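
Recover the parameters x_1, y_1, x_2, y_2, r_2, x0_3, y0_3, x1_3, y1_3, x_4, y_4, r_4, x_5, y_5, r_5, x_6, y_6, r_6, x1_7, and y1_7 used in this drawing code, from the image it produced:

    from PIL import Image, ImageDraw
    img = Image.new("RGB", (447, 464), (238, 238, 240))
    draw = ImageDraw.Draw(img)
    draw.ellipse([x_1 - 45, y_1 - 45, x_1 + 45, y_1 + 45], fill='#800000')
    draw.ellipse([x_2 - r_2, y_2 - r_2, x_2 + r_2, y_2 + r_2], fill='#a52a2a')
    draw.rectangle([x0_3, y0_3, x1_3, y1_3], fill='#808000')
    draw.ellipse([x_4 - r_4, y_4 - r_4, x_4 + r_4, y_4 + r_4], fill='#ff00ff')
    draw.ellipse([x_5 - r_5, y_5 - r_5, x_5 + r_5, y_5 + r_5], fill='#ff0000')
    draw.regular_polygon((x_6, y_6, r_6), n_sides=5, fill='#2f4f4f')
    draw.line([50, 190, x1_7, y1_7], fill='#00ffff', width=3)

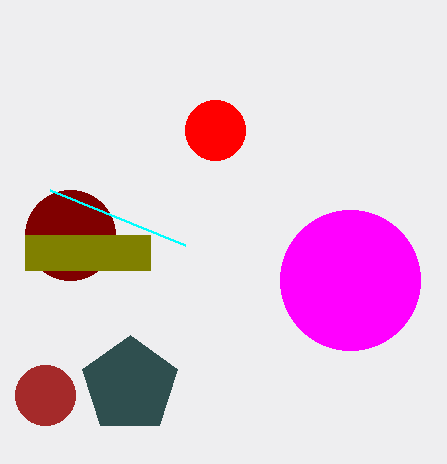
x_1 = 70, y_1 = 235, x_2 = 45, y_2 = 395, r_2 = 30, x0_3 = 25, y0_3 = 235, x1_3 = 150, y1_3 = 270, x_4 = 350, y_4 = 280, r_4 = 70, x_5 = 215, y_5 = 130, r_5 = 30, x_6 = 130, y_6 = 385, r_6 = 50, x1_7 = 185, y1_7 = 245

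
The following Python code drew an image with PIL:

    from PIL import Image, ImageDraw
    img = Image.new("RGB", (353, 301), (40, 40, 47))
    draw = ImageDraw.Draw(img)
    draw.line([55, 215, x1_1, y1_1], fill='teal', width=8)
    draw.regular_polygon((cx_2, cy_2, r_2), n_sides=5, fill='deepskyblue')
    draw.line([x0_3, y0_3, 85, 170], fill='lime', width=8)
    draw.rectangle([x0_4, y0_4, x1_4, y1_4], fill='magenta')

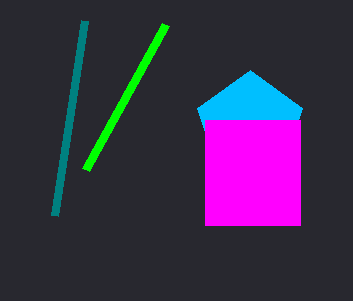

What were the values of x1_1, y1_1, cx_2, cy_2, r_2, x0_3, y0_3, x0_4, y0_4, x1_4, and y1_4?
x1_1 = 85, y1_1 = 20, cx_2 = 250, cy_2 = 125, r_2 = 55, x0_3 = 165, y0_3 = 25, x0_4 = 205, y0_4 = 120, x1_4 = 300, y1_4 = 225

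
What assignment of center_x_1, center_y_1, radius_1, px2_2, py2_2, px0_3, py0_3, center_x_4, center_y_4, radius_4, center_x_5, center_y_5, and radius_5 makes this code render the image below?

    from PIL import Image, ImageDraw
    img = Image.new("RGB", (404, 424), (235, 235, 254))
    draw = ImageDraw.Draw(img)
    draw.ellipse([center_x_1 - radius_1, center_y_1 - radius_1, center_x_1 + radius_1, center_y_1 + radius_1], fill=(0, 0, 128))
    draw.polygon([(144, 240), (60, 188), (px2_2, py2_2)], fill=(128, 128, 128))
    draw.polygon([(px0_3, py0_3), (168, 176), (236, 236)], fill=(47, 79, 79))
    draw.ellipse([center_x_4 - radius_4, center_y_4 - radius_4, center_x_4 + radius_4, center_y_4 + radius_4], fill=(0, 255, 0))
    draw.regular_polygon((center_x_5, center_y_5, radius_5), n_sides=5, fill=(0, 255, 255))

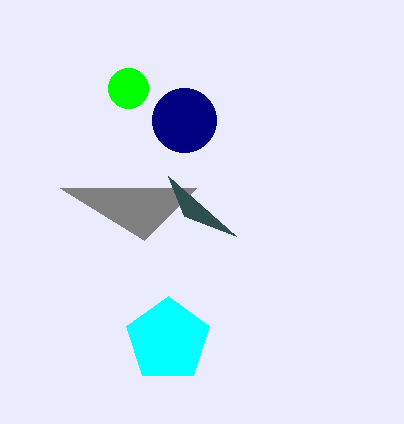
center_x_1 = 184, center_y_1 = 120, radius_1 = 32, px2_2 = 196, py2_2 = 188, px0_3 = 184, py0_3 = 216, center_x_4 = 128, center_y_4 = 88, radius_4 = 20, center_x_5 = 168, center_y_5 = 340, radius_5 = 44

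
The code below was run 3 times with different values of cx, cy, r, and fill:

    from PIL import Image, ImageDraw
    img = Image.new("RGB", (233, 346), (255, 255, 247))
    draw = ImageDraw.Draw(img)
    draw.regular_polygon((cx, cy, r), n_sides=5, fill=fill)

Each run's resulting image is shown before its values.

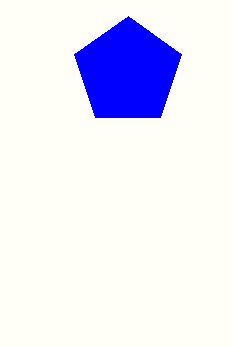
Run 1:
cx = 128
cy = 72
r = 56
fill = 'blue'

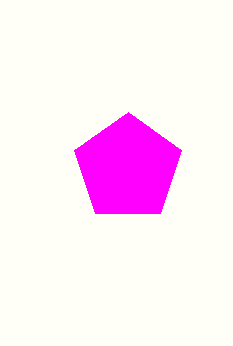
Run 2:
cx = 128; cy = 168; r = 56; fill = 'magenta'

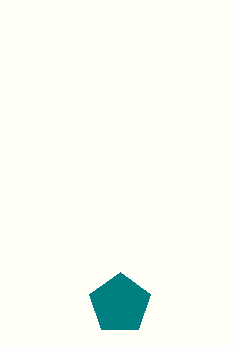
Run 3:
cx = 120; cy = 304; r = 32; fill = 'teal'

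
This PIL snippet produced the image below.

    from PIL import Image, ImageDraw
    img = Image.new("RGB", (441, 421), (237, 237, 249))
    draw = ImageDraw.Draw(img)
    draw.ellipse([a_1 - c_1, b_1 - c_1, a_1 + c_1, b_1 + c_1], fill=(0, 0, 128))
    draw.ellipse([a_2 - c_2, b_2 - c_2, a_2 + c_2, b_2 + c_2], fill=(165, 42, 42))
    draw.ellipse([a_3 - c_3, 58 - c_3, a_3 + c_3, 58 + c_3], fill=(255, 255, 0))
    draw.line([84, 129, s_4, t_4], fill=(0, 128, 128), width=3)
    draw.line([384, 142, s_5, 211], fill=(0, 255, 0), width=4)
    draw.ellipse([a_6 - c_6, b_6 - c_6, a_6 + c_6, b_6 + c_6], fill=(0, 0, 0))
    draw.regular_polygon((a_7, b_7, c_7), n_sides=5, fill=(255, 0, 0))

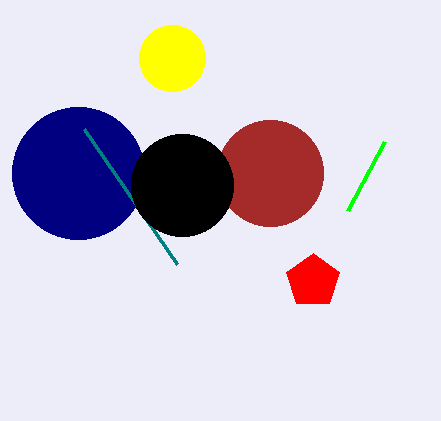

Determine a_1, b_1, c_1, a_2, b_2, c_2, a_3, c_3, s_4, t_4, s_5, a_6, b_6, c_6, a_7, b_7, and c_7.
a_1 = 78
b_1 = 173
c_1 = 66
a_2 = 270
b_2 = 173
c_2 = 53
a_3 = 172
c_3 = 33
s_4 = 177
t_4 = 264
s_5 = 347
a_6 = 182
b_6 = 185
c_6 = 51
a_7 = 313
b_7 = 281
c_7 = 28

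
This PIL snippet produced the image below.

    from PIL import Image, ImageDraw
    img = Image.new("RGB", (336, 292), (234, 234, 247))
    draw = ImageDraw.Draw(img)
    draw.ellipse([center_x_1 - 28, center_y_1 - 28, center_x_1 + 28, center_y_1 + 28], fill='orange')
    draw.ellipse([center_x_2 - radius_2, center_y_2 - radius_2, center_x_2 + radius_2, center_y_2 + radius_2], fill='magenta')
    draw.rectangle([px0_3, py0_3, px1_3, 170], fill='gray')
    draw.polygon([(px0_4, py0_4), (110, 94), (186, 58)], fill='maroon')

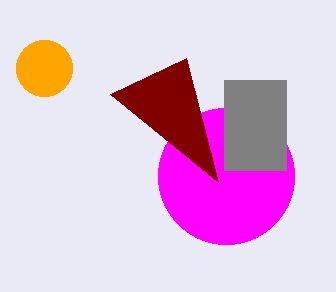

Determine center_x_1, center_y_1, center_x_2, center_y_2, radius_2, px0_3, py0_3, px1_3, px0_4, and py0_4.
center_x_1 = 44
center_y_1 = 68
center_x_2 = 226
center_y_2 = 176
radius_2 = 68
px0_3 = 224
py0_3 = 80
px1_3 = 286
px0_4 = 218
py0_4 = 182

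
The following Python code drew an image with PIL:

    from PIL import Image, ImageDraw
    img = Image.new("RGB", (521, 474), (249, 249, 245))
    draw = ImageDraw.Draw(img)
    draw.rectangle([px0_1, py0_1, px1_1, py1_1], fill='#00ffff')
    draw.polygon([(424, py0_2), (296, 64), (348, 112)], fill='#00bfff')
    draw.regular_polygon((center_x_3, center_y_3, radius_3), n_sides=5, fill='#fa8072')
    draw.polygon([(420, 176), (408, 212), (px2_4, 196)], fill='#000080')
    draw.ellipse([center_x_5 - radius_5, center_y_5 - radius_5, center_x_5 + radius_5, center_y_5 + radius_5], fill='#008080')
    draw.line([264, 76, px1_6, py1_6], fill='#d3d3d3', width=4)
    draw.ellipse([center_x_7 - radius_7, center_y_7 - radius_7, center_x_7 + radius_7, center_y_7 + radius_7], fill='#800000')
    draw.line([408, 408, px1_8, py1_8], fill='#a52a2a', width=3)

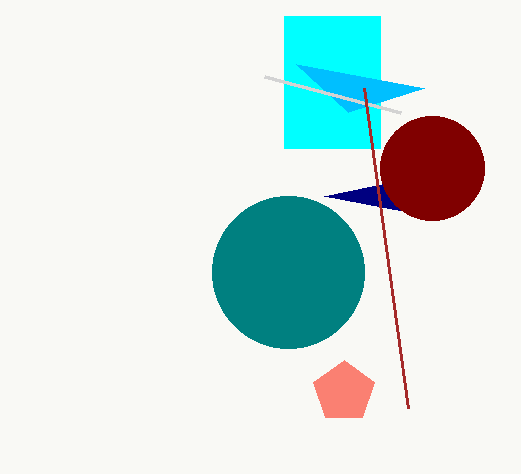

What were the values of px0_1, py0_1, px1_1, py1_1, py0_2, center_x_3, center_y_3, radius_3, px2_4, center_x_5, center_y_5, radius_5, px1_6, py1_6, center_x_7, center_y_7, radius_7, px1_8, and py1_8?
px0_1 = 284; py0_1 = 16; px1_1 = 380; py1_1 = 148; py0_2 = 88; center_x_3 = 344; center_y_3 = 392; radius_3 = 32; px2_4 = 324; center_x_5 = 288; center_y_5 = 272; radius_5 = 76; px1_6 = 400; py1_6 = 112; center_x_7 = 432; center_y_7 = 168; radius_7 = 52; px1_8 = 364; py1_8 = 88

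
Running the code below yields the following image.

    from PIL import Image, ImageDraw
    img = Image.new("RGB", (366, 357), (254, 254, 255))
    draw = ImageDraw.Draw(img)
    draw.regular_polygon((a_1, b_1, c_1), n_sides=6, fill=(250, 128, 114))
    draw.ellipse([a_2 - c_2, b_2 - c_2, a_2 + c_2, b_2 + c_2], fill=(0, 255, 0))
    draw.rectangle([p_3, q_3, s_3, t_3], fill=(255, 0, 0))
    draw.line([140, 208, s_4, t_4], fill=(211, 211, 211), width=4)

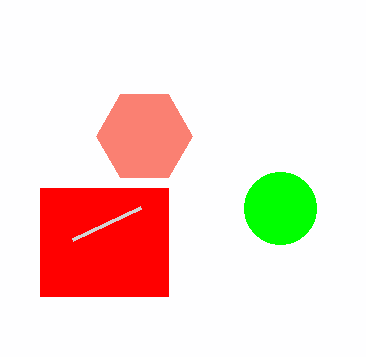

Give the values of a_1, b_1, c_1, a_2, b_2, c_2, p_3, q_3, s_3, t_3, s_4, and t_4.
a_1 = 144, b_1 = 136, c_1 = 48, a_2 = 280, b_2 = 208, c_2 = 36, p_3 = 40, q_3 = 188, s_3 = 168, t_3 = 296, s_4 = 72, t_4 = 240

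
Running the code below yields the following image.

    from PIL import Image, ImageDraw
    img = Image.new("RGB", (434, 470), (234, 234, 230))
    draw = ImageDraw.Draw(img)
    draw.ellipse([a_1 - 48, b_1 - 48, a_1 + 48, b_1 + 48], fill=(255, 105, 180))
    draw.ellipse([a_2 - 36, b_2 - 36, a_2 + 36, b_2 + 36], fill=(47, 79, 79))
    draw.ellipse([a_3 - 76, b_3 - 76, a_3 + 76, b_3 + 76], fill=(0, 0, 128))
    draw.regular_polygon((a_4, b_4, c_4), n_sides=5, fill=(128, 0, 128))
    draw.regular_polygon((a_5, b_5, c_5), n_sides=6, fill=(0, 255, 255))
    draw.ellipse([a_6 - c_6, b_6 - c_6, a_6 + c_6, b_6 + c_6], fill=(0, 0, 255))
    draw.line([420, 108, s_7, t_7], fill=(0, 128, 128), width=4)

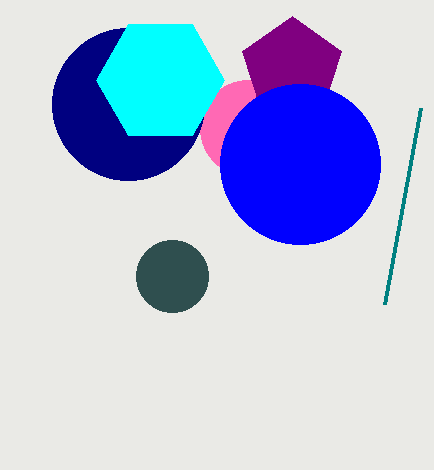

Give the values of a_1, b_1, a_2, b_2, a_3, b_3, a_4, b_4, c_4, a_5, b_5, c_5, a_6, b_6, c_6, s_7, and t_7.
a_1 = 248, b_1 = 128, a_2 = 172, b_2 = 276, a_3 = 128, b_3 = 104, a_4 = 292, b_4 = 68, c_4 = 52, a_5 = 160, b_5 = 80, c_5 = 64, a_6 = 300, b_6 = 164, c_6 = 80, s_7 = 384, t_7 = 304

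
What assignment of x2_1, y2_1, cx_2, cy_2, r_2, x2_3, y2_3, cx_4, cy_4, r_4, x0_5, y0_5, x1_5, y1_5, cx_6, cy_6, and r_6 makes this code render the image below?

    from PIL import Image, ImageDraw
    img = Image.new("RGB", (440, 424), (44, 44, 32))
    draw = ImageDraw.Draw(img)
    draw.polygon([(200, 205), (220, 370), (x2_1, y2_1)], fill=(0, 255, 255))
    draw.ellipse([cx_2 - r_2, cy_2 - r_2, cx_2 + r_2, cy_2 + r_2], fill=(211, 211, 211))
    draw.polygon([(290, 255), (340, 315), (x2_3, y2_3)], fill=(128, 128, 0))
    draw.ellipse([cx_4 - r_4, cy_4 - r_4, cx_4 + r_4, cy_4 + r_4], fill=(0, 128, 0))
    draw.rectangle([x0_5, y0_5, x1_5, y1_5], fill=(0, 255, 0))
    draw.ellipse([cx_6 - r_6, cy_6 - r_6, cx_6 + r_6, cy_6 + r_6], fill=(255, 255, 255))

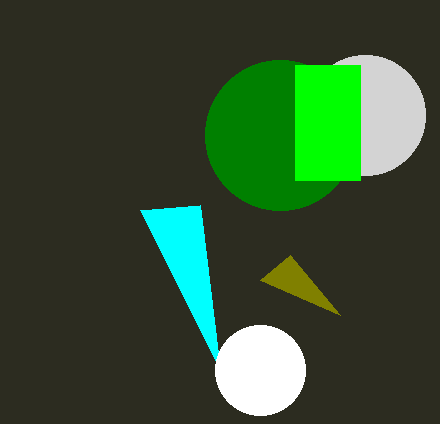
x2_1 = 140; y2_1 = 210; cx_2 = 365; cy_2 = 115; r_2 = 60; x2_3 = 260; y2_3 = 280; cx_4 = 280; cy_4 = 135; r_4 = 75; x0_5 = 295; y0_5 = 65; x1_5 = 360; y1_5 = 180; cx_6 = 260; cy_6 = 370; r_6 = 45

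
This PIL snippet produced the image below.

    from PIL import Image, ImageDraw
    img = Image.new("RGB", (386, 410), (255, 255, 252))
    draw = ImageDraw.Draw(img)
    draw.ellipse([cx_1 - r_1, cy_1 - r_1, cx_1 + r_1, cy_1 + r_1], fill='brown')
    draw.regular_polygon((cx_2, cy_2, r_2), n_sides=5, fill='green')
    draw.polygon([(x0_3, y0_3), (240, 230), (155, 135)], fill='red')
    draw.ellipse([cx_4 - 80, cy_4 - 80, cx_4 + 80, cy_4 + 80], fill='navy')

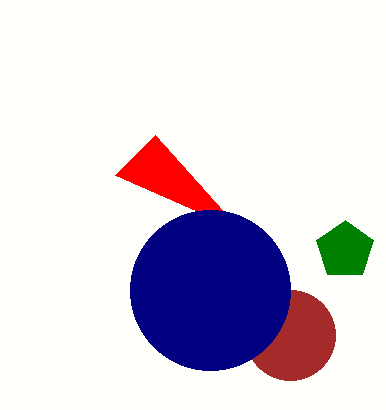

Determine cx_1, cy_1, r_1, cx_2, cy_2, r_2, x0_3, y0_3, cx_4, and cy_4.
cx_1 = 290; cy_1 = 335; r_1 = 45; cx_2 = 345; cy_2 = 250; r_2 = 30; x0_3 = 115; y0_3 = 175; cx_4 = 210; cy_4 = 290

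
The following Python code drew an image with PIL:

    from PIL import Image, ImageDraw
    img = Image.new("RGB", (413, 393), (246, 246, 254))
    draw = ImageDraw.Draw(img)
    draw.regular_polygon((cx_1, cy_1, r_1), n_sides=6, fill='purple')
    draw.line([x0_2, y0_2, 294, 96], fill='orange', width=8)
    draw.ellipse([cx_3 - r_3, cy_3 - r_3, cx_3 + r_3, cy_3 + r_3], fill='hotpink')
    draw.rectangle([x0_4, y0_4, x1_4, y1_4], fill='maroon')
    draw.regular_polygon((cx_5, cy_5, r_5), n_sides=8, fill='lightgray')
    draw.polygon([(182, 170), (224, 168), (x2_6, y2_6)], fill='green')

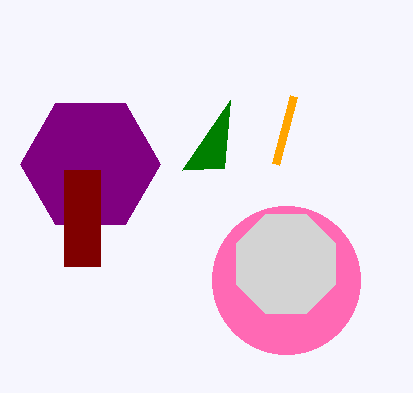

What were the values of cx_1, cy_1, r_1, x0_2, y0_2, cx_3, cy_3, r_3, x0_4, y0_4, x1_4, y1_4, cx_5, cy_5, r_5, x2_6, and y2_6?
cx_1 = 90; cy_1 = 164; r_1 = 70; x0_2 = 276; y0_2 = 164; cx_3 = 286; cy_3 = 280; r_3 = 74; x0_4 = 64; y0_4 = 170; x1_4 = 100; y1_4 = 266; cx_5 = 286; cy_5 = 264; r_5 = 54; x2_6 = 230; y2_6 = 100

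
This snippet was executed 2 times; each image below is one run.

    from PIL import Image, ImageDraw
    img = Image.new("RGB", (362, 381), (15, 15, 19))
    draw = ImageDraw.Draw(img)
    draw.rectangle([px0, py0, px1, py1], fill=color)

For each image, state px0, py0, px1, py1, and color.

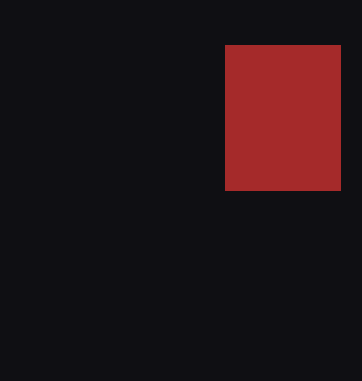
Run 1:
px0 = 225
py0 = 45
px1 = 340
py1 = 190
color = 'brown'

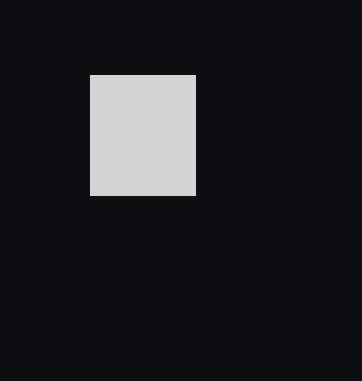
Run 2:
px0 = 90
py0 = 75
px1 = 195
py1 = 195
color = 'lightgray'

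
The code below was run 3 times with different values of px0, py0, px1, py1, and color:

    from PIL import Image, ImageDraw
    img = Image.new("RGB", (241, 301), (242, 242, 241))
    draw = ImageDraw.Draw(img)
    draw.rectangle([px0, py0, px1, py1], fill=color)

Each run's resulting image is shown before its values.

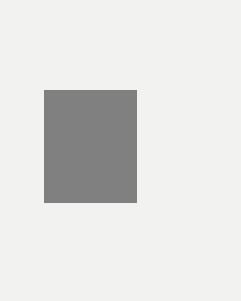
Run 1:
px0 = 44, py0 = 90, px1 = 136, py1 = 202, color = 'gray'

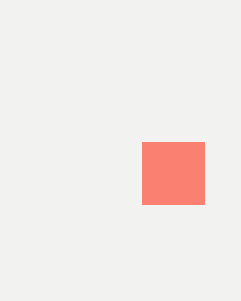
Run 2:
px0 = 142; py0 = 142; px1 = 204; py1 = 204; color = 'salmon'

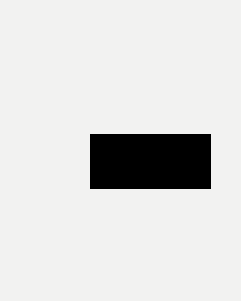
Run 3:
px0 = 90; py0 = 134; px1 = 210; py1 = 188; color = 'black'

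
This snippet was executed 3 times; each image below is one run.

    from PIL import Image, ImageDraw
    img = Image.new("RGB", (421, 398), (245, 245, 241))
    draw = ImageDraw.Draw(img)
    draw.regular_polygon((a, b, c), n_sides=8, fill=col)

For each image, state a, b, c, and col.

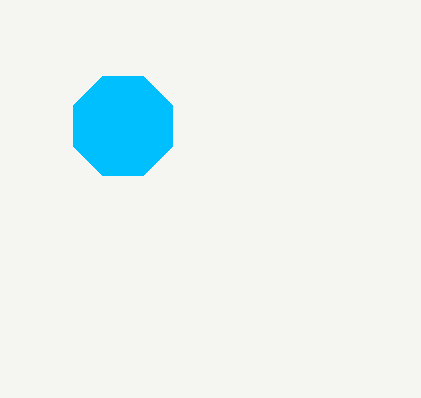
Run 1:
a = 123, b = 126, c = 54, col = 'deepskyblue'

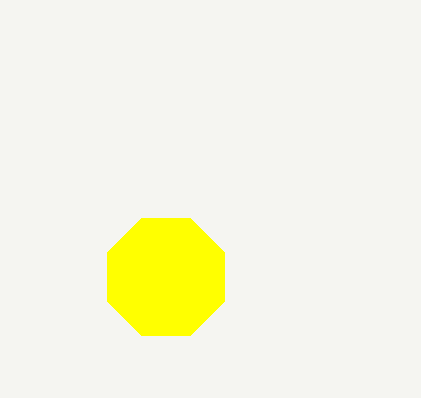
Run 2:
a = 166
b = 277
c = 63
col = 'yellow'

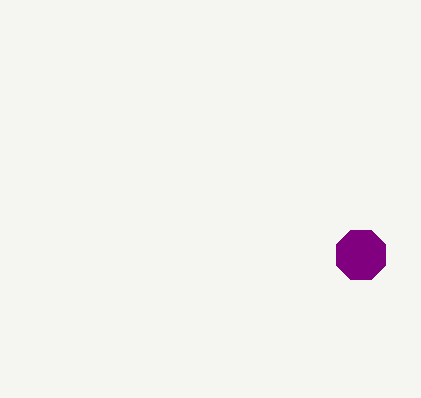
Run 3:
a = 361
b = 255
c = 27
col = 'purple'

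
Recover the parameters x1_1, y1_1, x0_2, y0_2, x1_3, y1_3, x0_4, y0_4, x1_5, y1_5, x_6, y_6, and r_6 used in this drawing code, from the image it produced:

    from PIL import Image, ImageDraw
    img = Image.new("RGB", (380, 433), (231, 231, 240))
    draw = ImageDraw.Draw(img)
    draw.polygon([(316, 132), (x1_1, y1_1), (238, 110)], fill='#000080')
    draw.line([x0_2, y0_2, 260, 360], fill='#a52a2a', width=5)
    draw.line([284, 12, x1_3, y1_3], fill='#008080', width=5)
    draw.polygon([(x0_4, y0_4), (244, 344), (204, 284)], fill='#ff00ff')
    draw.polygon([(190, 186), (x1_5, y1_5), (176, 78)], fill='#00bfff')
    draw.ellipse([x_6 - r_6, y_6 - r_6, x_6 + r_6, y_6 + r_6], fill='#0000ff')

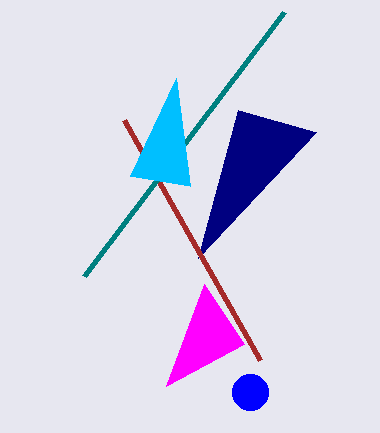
x1_1 = 198, y1_1 = 258, x0_2 = 124, y0_2 = 120, x1_3 = 84, y1_3 = 276, x0_4 = 166, y0_4 = 386, x1_5 = 130, y1_5 = 176, x_6 = 250, y_6 = 392, r_6 = 18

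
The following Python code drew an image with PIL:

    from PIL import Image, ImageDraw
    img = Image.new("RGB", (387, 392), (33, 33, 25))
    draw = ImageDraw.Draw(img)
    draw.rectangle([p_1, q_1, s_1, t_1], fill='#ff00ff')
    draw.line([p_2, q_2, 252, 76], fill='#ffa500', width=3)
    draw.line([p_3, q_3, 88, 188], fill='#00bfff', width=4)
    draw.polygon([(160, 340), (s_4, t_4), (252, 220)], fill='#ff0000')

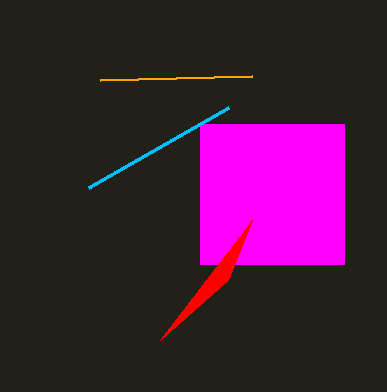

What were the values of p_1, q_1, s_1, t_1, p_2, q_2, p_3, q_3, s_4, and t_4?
p_1 = 200, q_1 = 124, s_1 = 344, t_1 = 264, p_2 = 100, q_2 = 80, p_3 = 228, q_3 = 108, s_4 = 228, t_4 = 280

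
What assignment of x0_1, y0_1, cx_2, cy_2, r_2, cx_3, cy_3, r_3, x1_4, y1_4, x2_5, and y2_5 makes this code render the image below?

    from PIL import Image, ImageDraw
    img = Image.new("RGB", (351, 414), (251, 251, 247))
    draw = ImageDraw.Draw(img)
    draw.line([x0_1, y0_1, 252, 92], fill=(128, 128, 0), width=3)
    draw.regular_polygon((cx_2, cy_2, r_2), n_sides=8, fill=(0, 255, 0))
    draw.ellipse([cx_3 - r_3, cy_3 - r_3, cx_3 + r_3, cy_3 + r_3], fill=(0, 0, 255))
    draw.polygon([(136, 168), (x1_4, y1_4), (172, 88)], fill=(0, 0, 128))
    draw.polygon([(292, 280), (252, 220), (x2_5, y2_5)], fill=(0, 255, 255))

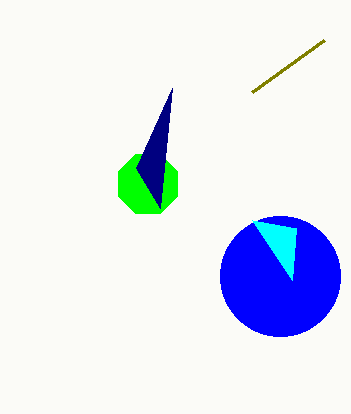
x0_1 = 324, y0_1 = 40, cx_2 = 148, cy_2 = 184, r_2 = 32, cx_3 = 280, cy_3 = 276, r_3 = 60, x1_4 = 160, y1_4 = 208, x2_5 = 296, y2_5 = 228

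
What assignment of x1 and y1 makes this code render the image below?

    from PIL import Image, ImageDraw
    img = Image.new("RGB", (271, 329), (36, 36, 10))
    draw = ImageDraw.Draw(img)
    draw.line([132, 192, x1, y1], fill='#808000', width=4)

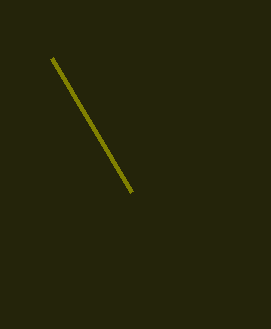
x1 = 52; y1 = 58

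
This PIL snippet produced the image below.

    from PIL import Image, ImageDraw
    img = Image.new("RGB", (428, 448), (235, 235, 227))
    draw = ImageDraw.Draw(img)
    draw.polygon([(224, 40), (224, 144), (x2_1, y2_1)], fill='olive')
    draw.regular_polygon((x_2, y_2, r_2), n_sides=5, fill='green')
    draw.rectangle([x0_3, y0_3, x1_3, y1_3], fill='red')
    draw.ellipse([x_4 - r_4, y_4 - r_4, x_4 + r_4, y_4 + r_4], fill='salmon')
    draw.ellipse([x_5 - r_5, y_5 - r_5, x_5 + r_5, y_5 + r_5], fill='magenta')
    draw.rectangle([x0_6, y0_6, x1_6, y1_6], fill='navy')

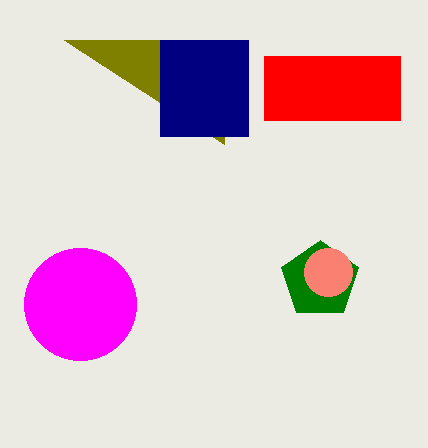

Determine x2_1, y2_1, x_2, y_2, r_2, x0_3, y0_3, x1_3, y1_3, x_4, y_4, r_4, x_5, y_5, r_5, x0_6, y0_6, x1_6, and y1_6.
x2_1 = 64
y2_1 = 40
x_2 = 320
y_2 = 280
r_2 = 40
x0_3 = 264
y0_3 = 56
x1_3 = 400
y1_3 = 120
x_4 = 328
y_4 = 272
r_4 = 24
x_5 = 80
y_5 = 304
r_5 = 56
x0_6 = 160
y0_6 = 40
x1_6 = 248
y1_6 = 136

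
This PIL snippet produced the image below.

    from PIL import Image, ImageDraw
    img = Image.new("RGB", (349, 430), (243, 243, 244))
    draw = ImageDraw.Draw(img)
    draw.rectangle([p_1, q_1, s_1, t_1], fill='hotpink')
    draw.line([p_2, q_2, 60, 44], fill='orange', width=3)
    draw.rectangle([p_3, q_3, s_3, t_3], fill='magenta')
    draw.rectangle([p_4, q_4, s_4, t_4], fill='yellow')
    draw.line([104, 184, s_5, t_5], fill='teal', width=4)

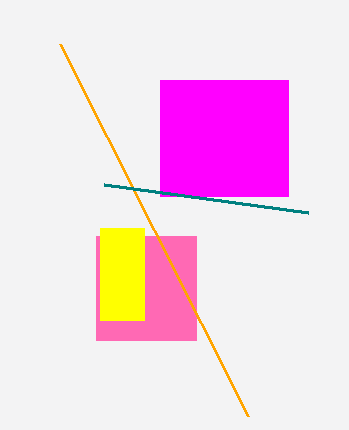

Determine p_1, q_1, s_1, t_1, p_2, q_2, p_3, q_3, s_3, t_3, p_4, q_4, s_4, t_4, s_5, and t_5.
p_1 = 96, q_1 = 236, s_1 = 196, t_1 = 340, p_2 = 248, q_2 = 416, p_3 = 160, q_3 = 80, s_3 = 288, t_3 = 196, p_4 = 100, q_4 = 228, s_4 = 144, t_4 = 320, s_5 = 308, t_5 = 212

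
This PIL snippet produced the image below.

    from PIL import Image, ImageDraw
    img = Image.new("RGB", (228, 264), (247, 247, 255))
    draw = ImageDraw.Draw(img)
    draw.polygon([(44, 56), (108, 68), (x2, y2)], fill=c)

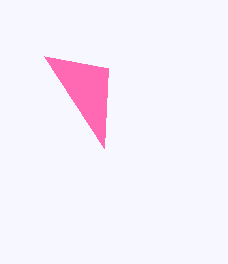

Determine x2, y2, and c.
x2 = 104; y2 = 148; c = 'hotpink'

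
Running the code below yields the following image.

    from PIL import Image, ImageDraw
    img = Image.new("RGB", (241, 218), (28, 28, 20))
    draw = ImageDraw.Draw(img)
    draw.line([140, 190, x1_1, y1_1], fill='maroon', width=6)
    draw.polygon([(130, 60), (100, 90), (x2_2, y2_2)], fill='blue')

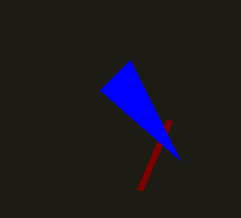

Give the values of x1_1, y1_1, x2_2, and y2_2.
x1_1 = 170, y1_1 = 120, x2_2 = 180, y2_2 = 160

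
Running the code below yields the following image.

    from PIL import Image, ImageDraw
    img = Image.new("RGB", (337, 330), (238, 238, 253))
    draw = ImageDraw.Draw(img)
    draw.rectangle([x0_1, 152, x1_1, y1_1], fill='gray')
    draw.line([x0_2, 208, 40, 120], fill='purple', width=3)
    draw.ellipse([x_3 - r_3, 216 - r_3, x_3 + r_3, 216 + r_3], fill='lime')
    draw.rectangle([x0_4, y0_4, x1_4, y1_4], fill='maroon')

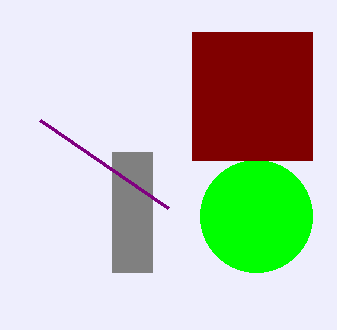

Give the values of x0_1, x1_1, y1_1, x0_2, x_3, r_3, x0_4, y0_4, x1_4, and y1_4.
x0_1 = 112
x1_1 = 152
y1_1 = 272
x0_2 = 168
x_3 = 256
r_3 = 56
x0_4 = 192
y0_4 = 32
x1_4 = 312
y1_4 = 160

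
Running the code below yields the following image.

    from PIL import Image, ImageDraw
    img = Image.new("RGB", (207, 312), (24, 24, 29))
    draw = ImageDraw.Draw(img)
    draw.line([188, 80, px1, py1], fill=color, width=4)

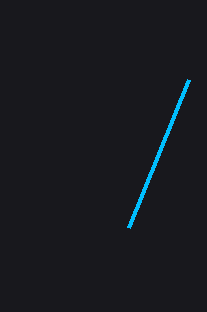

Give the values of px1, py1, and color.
px1 = 128, py1 = 228, color = 'deepskyblue'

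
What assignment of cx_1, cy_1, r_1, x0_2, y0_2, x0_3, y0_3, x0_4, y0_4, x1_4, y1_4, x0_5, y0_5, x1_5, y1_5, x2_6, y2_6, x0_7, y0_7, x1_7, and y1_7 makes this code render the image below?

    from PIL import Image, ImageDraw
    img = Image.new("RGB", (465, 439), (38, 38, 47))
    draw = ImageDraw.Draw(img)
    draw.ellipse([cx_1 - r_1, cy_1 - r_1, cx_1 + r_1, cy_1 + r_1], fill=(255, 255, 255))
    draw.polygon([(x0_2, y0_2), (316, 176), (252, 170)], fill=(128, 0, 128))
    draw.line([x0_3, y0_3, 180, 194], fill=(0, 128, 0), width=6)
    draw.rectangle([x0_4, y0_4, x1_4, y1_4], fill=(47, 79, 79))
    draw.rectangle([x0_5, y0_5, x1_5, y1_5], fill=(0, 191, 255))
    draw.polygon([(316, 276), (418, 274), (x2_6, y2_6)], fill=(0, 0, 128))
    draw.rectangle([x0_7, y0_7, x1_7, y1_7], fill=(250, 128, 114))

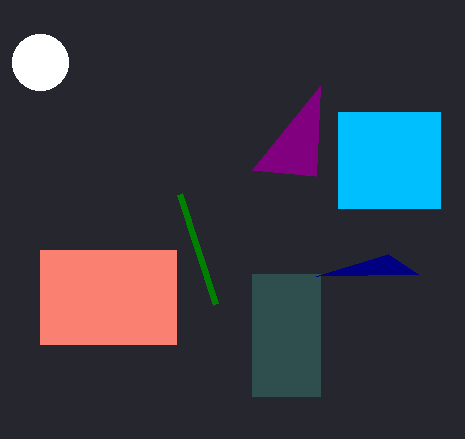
cx_1 = 40, cy_1 = 62, r_1 = 28, x0_2 = 320, y0_2 = 86, x0_3 = 216, y0_3 = 304, x0_4 = 252, y0_4 = 274, x1_4 = 320, y1_4 = 396, x0_5 = 338, y0_5 = 112, x1_5 = 440, y1_5 = 208, x2_6 = 388, y2_6 = 254, x0_7 = 40, y0_7 = 250, x1_7 = 176, y1_7 = 344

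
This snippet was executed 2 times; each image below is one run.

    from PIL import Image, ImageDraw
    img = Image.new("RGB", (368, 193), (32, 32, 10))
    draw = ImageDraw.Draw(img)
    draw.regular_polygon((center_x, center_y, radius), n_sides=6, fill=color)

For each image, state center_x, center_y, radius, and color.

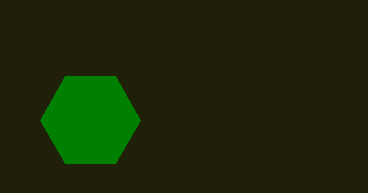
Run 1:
center_x = 90
center_y = 120
radius = 50
color = 'green'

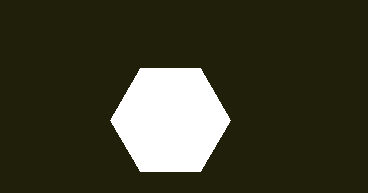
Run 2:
center_x = 170
center_y = 120
radius = 60
color = 'white'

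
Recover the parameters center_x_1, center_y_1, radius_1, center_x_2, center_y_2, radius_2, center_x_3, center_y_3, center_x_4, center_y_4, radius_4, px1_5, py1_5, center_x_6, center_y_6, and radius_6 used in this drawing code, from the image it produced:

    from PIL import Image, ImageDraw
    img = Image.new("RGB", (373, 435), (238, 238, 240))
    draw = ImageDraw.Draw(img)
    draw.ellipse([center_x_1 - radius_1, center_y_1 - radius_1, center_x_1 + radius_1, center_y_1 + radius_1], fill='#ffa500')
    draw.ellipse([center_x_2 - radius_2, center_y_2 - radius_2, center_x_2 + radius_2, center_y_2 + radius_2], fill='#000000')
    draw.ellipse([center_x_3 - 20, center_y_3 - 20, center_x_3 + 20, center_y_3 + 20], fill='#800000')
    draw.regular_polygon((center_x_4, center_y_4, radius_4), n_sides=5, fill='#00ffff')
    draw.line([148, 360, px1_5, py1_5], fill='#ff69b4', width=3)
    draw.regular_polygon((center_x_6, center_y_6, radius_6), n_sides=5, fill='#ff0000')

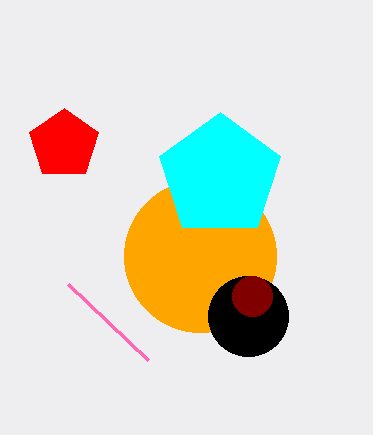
center_x_1 = 200
center_y_1 = 256
radius_1 = 76
center_x_2 = 248
center_y_2 = 316
radius_2 = 40
center_x_3 = 252
center_y_3 = 296
center_x_4 = 220
center_y_4 = 176
radius_4 = 64
px1_5 = 68
py1_5 = 284
center_x_6 = 64
center_y_6 = 144
radius_6 = 36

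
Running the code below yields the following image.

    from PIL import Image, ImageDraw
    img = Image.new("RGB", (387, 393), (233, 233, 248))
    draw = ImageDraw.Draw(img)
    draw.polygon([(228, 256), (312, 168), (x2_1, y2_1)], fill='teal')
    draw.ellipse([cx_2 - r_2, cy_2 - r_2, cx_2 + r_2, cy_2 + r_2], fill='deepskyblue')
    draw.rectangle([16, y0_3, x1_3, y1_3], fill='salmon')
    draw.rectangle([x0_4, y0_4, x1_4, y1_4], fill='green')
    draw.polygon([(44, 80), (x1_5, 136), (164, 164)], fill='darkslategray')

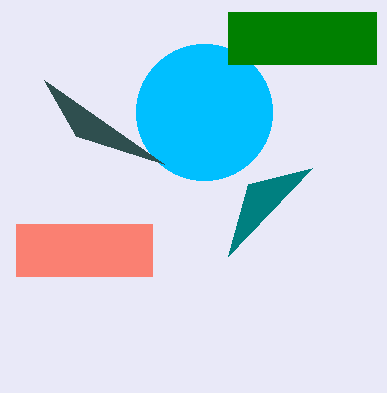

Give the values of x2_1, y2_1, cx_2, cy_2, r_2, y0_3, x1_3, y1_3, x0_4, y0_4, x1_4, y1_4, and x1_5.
x2_1 = 248
y2_1 = 184
cx_2 = 204
cy_2 = 112
r_2 = 68
y0_3 = 224
x1_3 = 152
y1_3 = 276
x0_4 = 228
y0_4 = 12
x1_4 = 376
y1_4 = 64
x1_5 = 76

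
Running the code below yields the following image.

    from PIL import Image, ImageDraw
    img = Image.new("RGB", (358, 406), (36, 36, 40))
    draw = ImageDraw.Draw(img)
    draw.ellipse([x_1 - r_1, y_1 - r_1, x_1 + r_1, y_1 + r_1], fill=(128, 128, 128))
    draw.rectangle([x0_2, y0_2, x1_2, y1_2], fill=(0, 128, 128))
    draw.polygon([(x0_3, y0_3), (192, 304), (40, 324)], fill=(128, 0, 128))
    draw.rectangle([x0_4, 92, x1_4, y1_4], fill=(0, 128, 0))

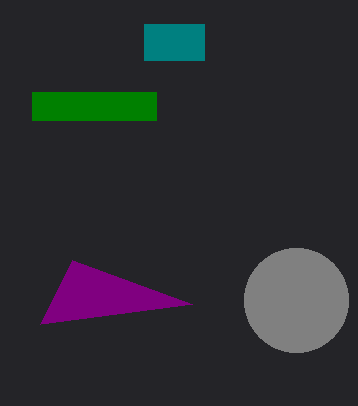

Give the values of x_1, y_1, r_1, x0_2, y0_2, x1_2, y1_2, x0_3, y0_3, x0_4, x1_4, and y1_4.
x_1 = 296
y_1 = 300
r_1 = 52
x0_2 = 144
y0_2 = 24
x1_2 = 204
y1_2 = 60
x0_3 = 72
y0_3 = 260
x0_4 = 32
x1_4 = 156
y1_4 = 120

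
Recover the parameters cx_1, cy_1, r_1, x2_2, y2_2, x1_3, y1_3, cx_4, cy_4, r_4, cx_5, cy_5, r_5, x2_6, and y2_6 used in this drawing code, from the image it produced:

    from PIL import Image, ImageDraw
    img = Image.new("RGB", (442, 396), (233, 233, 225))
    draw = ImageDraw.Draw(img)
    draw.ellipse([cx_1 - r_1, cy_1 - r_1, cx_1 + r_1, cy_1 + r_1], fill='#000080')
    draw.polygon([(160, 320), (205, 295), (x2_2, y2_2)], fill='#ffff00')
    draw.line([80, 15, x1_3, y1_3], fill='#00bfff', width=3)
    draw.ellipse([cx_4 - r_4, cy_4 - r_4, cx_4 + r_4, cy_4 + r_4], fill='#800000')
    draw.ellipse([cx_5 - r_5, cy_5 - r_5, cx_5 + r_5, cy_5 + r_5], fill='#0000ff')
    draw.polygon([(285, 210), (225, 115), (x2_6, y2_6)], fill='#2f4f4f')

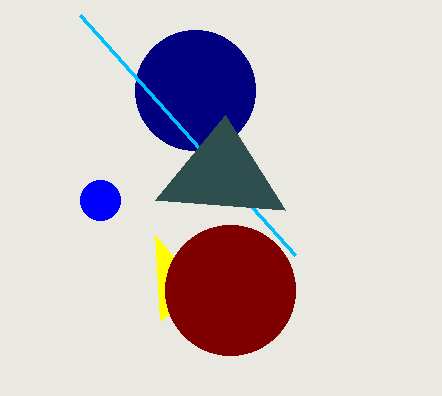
cx_1 = 195, cy_1 = 90, r_1 = 60, x2_2 = 155, y2_2 = 235, x1_3 = 295, y1_3 = 255, cx_4 = 230, cy_4 = 290, r_4 = 65, cx_5 = 100, cy_5 = 200, r_5 = 20, x2_6 = 155, y2_6 = 200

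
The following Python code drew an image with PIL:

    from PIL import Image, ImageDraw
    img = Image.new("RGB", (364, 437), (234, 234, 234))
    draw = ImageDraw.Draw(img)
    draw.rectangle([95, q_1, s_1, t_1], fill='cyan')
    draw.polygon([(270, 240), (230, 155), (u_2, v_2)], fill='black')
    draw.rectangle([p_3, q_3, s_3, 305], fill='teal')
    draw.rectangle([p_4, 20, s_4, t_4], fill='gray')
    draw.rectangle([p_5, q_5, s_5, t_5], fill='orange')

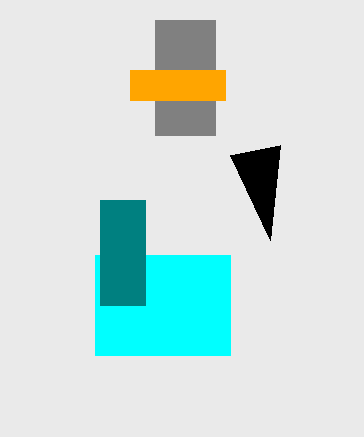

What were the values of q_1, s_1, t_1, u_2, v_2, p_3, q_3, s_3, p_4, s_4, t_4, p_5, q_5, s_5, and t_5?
q_1 = 255; s_1 = 230; t_1 = 355; u_2 = 280; v_2 = 145; p_3 = 100; q_3 = 200; s_3 = 145; p_4 = 155; s_4 = 215; t_4 = 135; p_5 = 130; q_5 = 70; s_5 = 225; t_5 = 100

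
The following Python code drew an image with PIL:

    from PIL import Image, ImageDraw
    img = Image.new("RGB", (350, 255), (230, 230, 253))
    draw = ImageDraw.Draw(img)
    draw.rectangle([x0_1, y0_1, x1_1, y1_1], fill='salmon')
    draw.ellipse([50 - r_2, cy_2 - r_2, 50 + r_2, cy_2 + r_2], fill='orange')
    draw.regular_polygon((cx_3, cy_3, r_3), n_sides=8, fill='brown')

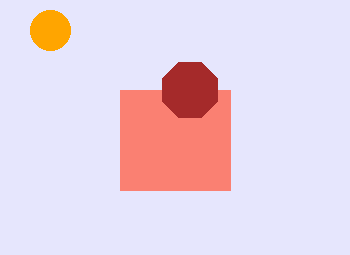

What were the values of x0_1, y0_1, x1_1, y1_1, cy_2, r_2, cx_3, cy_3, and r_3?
x0_1 = 120
y0_1 = 90
x1_1 = 230
y1_1 = 190
cy_2 = 30
r_2 = 20
cx_3 = 190
cy_3 = 90
r_3 = 30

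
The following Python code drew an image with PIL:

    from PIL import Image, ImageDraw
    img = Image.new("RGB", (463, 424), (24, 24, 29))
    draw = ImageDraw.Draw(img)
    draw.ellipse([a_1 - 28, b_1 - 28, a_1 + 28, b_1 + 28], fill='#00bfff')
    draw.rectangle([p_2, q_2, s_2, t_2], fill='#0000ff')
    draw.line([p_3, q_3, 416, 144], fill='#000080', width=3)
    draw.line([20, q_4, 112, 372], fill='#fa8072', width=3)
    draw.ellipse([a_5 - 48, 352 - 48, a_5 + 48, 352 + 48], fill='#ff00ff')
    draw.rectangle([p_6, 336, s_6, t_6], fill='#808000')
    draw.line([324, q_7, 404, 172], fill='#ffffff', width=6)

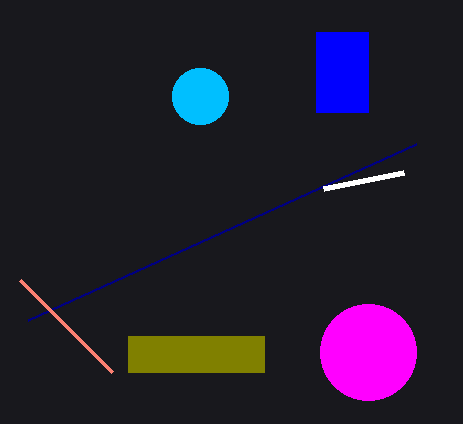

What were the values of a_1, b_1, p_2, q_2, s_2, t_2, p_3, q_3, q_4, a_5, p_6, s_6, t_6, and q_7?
a_1 = 200, b_1 = 96, p_2 = 316, q_2 = 32, s_2 = 368, t_2 = 112, p_3 = 28, q_3 = 320, q_4 = 280, a_5 = 368, p_6 = 128, s_6 = 264, t_6 = 372, q_7 = 188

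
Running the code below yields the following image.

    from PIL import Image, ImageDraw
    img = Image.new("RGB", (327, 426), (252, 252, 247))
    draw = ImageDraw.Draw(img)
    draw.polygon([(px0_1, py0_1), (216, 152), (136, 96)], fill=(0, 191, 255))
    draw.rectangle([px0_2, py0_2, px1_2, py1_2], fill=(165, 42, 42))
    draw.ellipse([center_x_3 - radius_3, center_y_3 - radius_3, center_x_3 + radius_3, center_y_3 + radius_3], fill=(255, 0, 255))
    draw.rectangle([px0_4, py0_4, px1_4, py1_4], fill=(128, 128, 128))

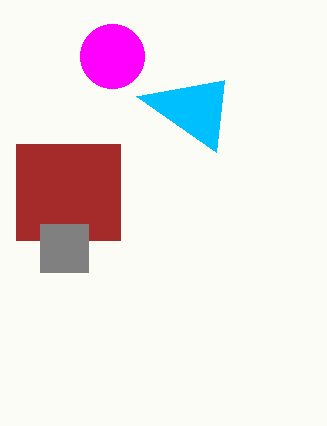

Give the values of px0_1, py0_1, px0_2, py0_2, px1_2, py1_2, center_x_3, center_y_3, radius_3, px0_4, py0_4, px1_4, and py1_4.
px0_1 = 224, py0_1 = 80, px0_2 = 16, py0_2 = 144, px1_2 = 120, py1_2 = 240, center_x_3 = 112, center_y_3 = 56, radius_3 = 32, px0_4 = 40, py0_4 = 224, px1_4 = 88, py1_4 = 272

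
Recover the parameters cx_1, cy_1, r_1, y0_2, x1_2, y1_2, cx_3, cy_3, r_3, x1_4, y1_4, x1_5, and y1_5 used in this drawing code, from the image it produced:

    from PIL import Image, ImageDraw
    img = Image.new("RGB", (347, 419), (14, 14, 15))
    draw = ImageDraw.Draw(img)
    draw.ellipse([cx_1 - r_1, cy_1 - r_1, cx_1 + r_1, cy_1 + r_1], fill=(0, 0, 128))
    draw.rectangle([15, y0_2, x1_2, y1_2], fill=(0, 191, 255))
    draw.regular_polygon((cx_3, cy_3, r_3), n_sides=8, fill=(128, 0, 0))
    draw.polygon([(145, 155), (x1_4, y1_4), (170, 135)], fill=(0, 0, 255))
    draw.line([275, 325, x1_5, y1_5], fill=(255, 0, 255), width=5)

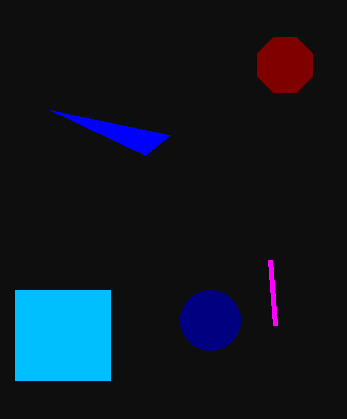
cx_1 = 210; cy_1 = 320; r_1 = 30; y0_2 = 290; x1_2 = 110; y1_2 = 380; cx_3 = 285; cy_3 = 65; r_3 = 30; x1_4 = 50; y1_4 = 110; x1_5 = 270; y1_5 = 260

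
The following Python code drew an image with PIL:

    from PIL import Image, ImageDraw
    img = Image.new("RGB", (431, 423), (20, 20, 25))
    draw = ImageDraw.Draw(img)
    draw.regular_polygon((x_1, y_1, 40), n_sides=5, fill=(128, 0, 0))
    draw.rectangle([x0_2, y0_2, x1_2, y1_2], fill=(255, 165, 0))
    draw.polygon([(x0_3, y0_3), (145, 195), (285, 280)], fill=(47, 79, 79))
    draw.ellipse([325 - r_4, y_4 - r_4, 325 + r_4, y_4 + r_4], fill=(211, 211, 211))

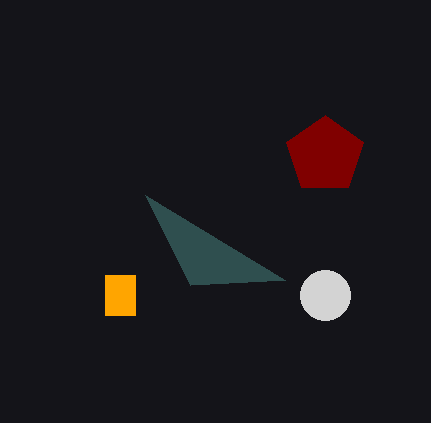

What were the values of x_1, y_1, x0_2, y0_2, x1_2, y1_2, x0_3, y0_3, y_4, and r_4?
x_1 = 325; y_1 = 155; x0_2 = 105; y0_2 = 275; x1_2 = 135; y1_2 = 315; x0_3 = 190; y0_3 = 285; y_4 = 295; r_4 = 25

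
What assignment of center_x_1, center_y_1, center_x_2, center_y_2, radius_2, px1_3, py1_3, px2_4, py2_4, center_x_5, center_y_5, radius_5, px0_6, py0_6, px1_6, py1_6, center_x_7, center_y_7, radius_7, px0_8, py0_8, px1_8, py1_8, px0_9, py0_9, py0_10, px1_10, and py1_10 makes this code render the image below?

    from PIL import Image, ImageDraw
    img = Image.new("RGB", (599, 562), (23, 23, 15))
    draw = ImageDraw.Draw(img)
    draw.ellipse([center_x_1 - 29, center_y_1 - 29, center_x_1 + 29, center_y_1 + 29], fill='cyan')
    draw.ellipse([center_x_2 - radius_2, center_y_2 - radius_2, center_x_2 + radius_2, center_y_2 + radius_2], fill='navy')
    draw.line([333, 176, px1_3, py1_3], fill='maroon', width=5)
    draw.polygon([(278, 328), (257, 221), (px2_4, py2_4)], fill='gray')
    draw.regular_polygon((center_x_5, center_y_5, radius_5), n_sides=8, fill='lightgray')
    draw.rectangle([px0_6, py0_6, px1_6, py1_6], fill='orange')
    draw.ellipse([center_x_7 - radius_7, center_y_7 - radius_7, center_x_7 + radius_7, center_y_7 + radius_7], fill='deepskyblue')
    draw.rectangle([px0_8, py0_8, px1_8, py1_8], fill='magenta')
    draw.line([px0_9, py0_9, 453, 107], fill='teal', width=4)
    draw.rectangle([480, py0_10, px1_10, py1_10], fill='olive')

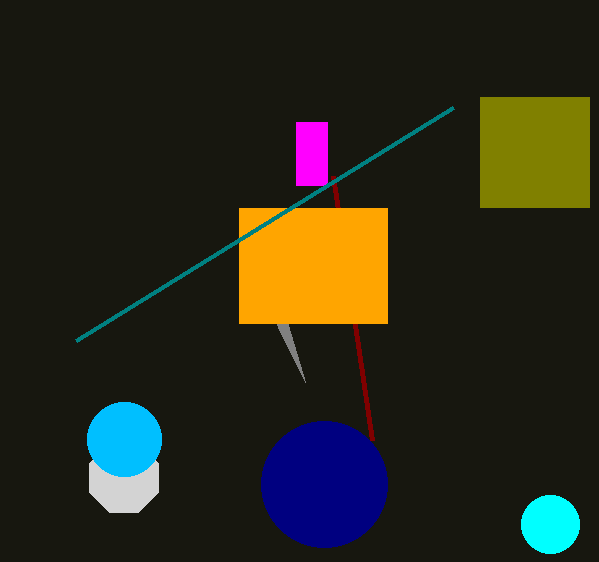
center_x_1 = 550
center_y_1 = 524
center_x_2 = 324
center_y_2 = 484
radius_2 = 63
px1_3 = 372
py1_3 = 440
px2_4 = 305
py2_4 = 382
center_x_5 = 124
center_y_5 = 478
radius_5 = 37
px0_6 = 239
py0_6 = 208
px1_6 = 387
py1_6 = 323
center_x_7 = 124
center_y_7 = 439
radius_7 = 37
px0_8 = 296
py0_8 = 122
px1_8 = 327
py1_8 = 185
px0_9 = 76
py0_9 = 340
py0_10 = 97
px1_10 = 589
py1_10 = 207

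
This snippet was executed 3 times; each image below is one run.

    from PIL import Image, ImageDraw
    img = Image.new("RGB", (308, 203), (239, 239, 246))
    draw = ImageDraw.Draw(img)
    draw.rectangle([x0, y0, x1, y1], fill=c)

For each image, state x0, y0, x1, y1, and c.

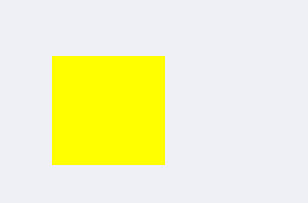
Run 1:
x0 = 52; y0 = 56; x1 = 164; y1 = 164; c = 'yellow'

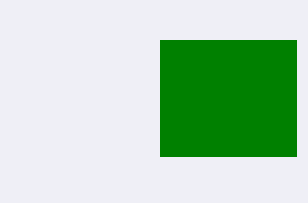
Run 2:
x0 = 160; y0 = 40; x1 = 296; y1 = 156; c = 'green'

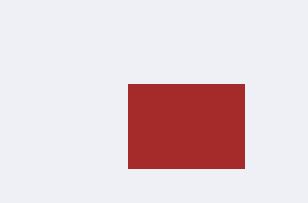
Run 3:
x0 = 128
y0 = 84
x1 = 244
y1 = 168
c = 'brown'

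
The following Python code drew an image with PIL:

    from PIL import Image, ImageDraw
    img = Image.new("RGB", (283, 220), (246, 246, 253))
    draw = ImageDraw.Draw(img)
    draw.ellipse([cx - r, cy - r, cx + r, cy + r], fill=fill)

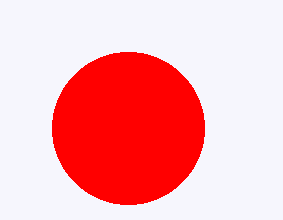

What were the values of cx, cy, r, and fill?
cx = 128, cy = 128, r = 76, fill = 'red'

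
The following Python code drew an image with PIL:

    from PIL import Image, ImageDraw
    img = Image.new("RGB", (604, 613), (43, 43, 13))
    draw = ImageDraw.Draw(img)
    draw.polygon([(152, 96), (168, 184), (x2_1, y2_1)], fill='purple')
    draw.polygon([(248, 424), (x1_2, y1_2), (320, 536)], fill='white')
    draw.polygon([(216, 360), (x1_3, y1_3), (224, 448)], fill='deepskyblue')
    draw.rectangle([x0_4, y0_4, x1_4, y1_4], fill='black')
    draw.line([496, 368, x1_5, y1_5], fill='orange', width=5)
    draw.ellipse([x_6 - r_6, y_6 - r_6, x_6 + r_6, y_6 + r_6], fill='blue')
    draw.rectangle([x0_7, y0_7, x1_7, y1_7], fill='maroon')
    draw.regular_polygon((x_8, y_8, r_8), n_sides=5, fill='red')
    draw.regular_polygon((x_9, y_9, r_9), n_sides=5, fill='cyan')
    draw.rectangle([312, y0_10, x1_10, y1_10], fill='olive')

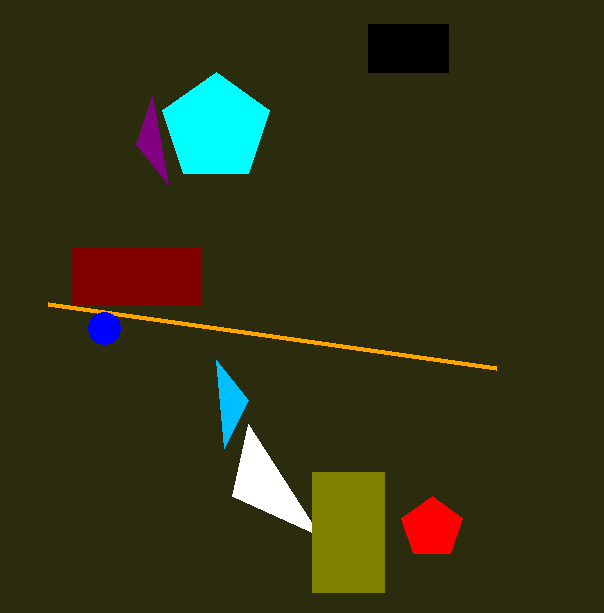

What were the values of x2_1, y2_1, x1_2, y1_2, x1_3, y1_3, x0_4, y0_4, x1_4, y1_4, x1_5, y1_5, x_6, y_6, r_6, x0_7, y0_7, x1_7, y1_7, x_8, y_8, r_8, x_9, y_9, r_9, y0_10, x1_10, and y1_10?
x2_1 = 136
y2_1 = 144
x1_2 = 232
y1_2 = 496
x1_3 = 248
y1_3 = 400
x0_4 = 368
y0_4 = 24
x1_4 = 448
y1_4 = 72
x1_5 = 48
y1_5 = 304
x_6 = 104
y_6 = 328
r_6 = 16
x0_7 = 72
y0_7 = 248
x1_7 = 200
y1_7 = 304
x_8 = 432
y_8 = 528
r_8 = 32
x_9 = 216
y_9 = 128
r_9 = 56
y0_10 = 472
x1_10 = 384
y1_10 = 592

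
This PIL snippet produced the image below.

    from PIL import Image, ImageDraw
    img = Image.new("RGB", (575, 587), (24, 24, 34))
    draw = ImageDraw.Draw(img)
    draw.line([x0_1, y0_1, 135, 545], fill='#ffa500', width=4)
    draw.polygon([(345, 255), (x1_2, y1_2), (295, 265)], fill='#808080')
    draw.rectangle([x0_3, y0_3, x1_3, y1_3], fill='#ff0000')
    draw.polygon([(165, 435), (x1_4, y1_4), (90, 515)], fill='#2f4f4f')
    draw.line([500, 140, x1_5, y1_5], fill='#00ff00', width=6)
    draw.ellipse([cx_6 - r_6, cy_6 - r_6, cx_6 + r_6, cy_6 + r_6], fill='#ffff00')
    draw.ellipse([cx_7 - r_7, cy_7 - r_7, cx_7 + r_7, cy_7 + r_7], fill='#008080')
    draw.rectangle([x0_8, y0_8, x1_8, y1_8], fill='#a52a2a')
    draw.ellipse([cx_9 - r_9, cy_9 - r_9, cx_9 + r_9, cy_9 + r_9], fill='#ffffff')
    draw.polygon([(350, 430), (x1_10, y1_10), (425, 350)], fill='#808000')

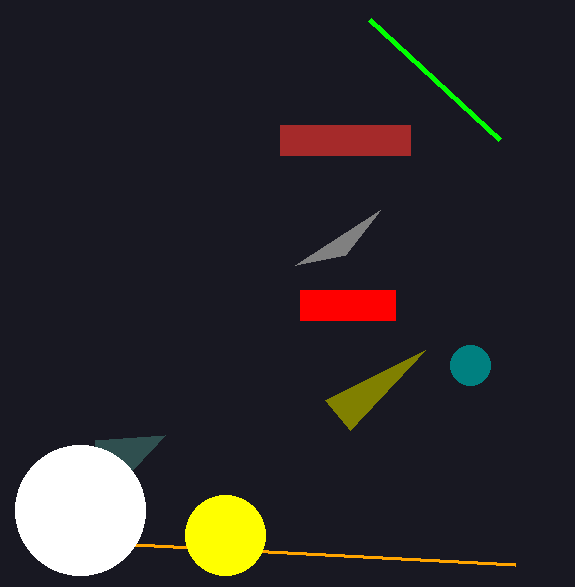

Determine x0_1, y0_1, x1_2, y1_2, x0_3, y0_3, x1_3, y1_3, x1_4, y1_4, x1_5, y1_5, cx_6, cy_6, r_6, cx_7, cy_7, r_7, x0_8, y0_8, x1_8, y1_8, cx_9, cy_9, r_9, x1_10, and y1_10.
x0_1 = 515, y0_1 = 565, x1_2 = 380, y1_2 = 210, x0_3 = 300, y0_3 = 290, x1_3 = 395, y1_3 = 320, x1_4 = 95, y1_4 = 440, x1_5 = 370, y1_5 = 20, cx_6 = 225, cy_6 = 535, r_6 = 40, cx_7 = 470, cy_7 = 365, r_7 = 20, x0_8 = 280, y0_8 = 125, x1_8 = 410, y1_8 = 155, cx_9 = 80, cy_9 = 510, r_9 = 65, x1_10 = 325, y1_10 = 400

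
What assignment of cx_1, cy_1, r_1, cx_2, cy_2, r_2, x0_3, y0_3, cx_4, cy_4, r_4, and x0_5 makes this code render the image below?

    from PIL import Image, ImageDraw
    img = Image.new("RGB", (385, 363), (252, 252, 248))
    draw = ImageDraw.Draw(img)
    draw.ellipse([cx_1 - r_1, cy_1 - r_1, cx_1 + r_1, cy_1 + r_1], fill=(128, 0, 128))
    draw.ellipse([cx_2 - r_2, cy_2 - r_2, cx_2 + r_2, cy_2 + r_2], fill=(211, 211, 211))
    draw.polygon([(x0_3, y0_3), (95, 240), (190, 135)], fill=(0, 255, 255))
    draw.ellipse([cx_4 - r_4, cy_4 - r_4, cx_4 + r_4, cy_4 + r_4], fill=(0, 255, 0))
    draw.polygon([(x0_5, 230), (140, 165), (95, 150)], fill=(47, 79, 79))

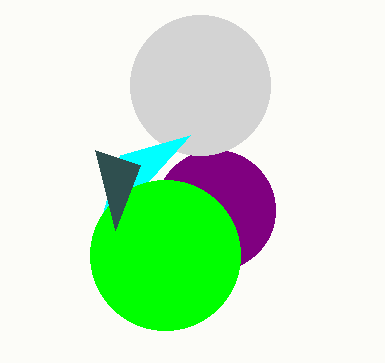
cx_1 = 215
cy_1 = 210
r_1 = 60
cx_2 = 200
cy_2 = 85
r_2 = 70
x0_3 = 120
y0_3 = 155
cx_4 = 165
cy_4 = 255
r_4 = 75
x0_5 = 115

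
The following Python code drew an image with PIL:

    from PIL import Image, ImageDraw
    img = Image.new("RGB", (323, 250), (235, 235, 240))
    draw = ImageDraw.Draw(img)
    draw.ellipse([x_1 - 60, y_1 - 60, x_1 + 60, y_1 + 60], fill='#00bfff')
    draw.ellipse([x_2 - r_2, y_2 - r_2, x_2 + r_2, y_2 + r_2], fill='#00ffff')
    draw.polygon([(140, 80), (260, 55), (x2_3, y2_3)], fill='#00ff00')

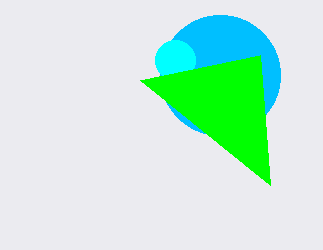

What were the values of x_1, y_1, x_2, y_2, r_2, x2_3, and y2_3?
x_1 = 220, y_1 = 75, x_2 = 175, y_2 = 60, r_2 = 20, x2_3 = 270, y2_3 = 185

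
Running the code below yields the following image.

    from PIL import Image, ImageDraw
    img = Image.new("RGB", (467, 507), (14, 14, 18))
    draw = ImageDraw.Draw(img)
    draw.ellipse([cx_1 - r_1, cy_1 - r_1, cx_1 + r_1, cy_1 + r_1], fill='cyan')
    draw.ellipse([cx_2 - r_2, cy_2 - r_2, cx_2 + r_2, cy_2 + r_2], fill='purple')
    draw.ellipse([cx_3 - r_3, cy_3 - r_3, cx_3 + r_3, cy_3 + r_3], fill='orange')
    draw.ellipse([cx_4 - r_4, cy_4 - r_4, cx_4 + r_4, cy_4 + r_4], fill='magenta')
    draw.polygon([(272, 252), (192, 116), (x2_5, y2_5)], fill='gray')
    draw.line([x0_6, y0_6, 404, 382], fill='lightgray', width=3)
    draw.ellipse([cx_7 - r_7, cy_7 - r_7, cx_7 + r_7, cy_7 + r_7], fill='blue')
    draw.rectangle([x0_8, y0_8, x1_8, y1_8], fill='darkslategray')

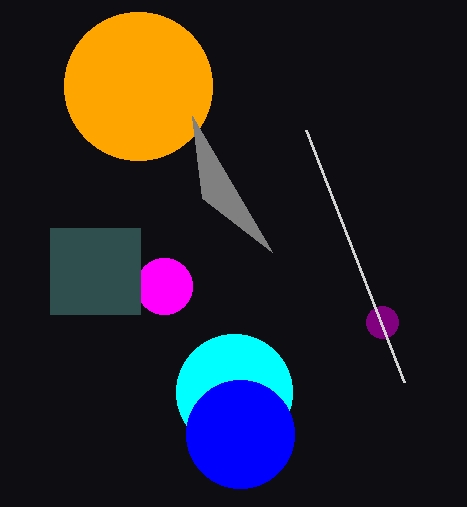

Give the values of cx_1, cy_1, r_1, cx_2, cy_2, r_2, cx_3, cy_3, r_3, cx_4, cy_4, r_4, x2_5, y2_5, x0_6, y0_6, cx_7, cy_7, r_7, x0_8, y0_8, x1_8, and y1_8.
cx_1 = 234; cy_1 = 392; r_1 = 58; cx_2 = 382; cy_2 = 322; r_2 = 16; cx_3 = 138; cy_3 = 86; r_3 = 74; cx_4 = 164; cy_4 = 286; r_4 = 28; x2_5 = 202; y2_5 = 198; x0_6 = 306; y0_6 = 130; cx_7 = 240; cy_7 = 434; r_7 = 54; x0_8 = 50; y0_8 = 228; x1_8 = 140; y1_8 = 314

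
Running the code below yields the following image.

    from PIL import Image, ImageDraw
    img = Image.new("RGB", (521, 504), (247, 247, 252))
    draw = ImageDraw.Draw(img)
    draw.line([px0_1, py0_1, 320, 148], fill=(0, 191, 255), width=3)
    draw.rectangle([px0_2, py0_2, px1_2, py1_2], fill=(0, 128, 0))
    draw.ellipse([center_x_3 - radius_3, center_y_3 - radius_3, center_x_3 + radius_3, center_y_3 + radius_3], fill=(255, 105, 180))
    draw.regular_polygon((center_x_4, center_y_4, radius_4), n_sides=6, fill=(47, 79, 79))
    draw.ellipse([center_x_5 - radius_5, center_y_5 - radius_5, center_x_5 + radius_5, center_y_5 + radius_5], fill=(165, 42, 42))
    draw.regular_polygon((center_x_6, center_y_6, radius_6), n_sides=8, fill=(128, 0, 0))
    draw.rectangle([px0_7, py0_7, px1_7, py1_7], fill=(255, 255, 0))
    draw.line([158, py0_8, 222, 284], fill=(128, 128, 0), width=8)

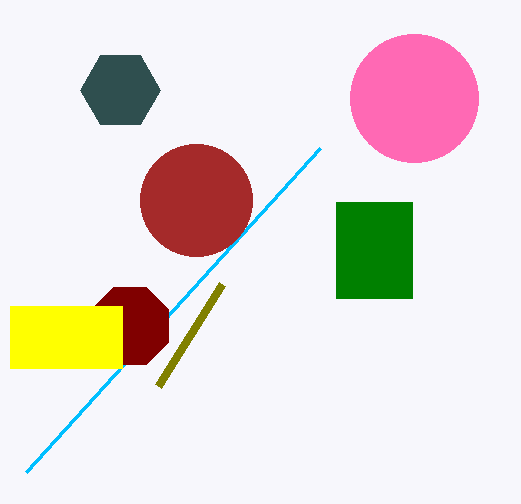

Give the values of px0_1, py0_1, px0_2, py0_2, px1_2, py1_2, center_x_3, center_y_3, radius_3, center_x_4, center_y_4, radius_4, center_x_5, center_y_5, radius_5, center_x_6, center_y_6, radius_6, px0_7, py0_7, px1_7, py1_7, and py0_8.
px0_1 = 26
py0_1 = 472
px0_2 = 336
py0_2 = 202
px1_2 = 412
py1_2 = 298
center_x_3 = 414
center_y_3 = 98
radius_3 = 64
center_x_4 = 120
center_y_4 = 90
radius_4 = 40
center_x_5 = 196
center_y_5 = 200
radius_5 = 56
center_x_6 = 130
center_y_6 = 326
radius_6 = 42
px0_7 = 10
py0_7 = 306
px1_7 = 122
py1_7 = 368
py0_8 = 386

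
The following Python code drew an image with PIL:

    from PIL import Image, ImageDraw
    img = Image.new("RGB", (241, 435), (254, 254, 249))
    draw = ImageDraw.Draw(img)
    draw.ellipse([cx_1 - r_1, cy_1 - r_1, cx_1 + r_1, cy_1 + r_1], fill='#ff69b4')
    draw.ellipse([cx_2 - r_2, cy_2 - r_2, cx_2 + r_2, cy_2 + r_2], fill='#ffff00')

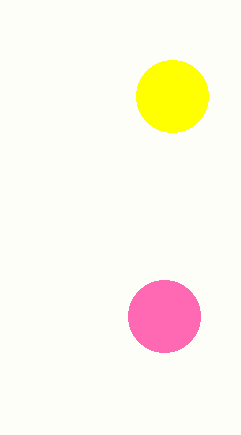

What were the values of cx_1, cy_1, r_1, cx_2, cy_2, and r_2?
cx_1 = 164; cy_1 = 316; r_1 = 36; cx_2 = 172; cy_2 = 96; r_2 = 36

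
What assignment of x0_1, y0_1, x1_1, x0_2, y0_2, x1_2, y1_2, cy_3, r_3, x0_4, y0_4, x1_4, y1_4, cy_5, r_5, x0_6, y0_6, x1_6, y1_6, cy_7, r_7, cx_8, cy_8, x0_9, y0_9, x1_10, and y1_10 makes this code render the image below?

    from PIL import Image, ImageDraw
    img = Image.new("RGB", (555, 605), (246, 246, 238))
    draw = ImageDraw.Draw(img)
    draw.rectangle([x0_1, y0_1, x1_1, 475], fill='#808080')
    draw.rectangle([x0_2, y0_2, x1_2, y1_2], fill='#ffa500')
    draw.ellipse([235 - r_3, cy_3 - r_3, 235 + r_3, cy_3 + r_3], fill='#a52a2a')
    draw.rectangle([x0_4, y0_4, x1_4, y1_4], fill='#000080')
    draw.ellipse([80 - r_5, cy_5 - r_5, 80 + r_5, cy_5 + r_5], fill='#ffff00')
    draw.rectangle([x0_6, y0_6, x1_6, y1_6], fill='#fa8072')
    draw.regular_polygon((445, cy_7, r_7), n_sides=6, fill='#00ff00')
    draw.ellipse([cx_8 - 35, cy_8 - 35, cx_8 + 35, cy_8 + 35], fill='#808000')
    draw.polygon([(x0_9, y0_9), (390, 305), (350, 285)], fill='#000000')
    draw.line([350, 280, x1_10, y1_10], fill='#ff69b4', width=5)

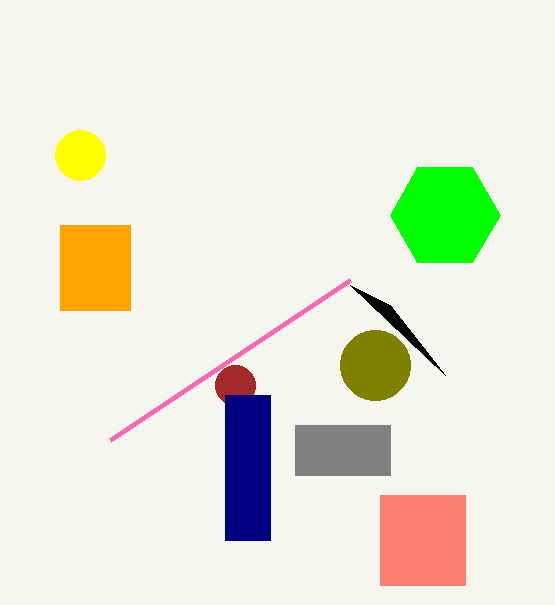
x0_1 = 295, y0_1 = 425, x1_1 = 390, x0_2 = 60, y0_2 = 225, x1_2 = 130, y1_2 = 310, cy_3 = 385, r_3 = 20, x0_4 = 225, y0_4 = 395, x1_4 = 270, y1_4 = 540, cy_5 = 155, r_5 = 25, x0_6 = 380, y0_6 = 495, x1_6 = 465, y1_6 = 585, cy_7 = 215, r_7 = 55, cx_8 = 375, cy_8 = 365, x0_9 = 445, y0_9 = 375, x1_10 = 110, y1_10 = 440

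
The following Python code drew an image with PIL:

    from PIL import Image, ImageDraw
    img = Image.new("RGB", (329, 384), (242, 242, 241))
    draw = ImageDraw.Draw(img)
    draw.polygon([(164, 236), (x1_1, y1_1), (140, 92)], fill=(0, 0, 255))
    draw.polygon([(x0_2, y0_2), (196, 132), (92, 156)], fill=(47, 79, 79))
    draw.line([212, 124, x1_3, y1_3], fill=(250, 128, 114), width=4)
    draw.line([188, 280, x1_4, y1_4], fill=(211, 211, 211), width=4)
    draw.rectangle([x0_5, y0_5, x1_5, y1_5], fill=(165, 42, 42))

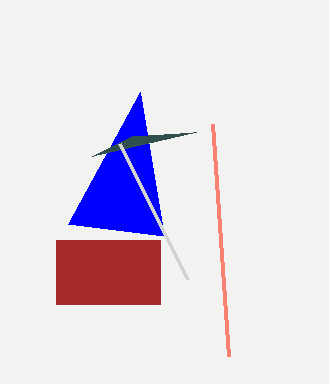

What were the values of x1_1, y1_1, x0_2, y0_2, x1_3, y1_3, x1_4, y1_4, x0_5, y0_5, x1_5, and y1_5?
x1_1 = 68
y1_1 = 224
x0_2 = 132
y0_2 = 136
x1_3 = 228
y1_3 = 356
x1_4 = 120
y1_4 = 144
x0_5 = 56
y0_5 = 240
x1_5 = 160
y1_5 = 304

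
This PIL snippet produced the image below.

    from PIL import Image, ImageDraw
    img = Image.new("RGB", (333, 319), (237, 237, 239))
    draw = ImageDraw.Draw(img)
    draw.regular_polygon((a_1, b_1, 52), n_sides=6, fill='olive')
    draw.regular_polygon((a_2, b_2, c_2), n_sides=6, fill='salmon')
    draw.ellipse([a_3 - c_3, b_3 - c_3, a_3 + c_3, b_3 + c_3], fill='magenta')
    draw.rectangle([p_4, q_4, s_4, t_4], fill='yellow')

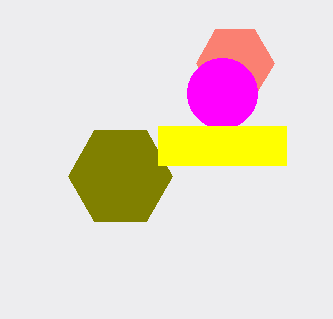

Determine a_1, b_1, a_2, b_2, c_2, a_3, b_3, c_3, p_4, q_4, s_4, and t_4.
a_1 = 120
b_1 = 176
a_2 = 235
b_2 = 63
c_2 = 39
a_3 = 222
b_3 = 93
c_3 = 35
p_4 = 158
q_4 = 126
s_4 = 286
t_4 = 165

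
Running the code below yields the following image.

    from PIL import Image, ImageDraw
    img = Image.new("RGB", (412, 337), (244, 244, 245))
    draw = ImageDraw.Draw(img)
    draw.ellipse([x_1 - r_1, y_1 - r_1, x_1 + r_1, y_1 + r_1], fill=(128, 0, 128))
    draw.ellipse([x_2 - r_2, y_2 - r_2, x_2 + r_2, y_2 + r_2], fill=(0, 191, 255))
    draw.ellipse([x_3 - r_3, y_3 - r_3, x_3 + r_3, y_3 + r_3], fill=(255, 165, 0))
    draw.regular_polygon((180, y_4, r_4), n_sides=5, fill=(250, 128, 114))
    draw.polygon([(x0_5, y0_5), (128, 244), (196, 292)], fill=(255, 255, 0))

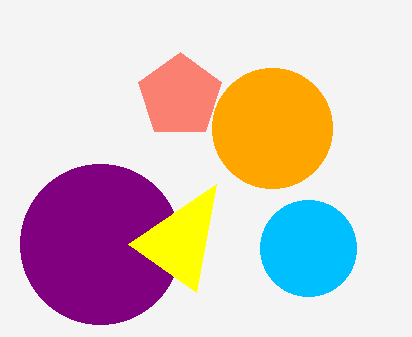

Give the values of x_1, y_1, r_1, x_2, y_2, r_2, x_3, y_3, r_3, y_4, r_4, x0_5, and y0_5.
x_1 = 100, y_1 = 244, r_1 = 80, x_2 = 308, y_2 = 248, r_2 = 48, x_3 = 272, y_3 = 128, r_3 = 60, y_4 = 96, r_4 = 44, x0_5 = 216, y0_5 = 184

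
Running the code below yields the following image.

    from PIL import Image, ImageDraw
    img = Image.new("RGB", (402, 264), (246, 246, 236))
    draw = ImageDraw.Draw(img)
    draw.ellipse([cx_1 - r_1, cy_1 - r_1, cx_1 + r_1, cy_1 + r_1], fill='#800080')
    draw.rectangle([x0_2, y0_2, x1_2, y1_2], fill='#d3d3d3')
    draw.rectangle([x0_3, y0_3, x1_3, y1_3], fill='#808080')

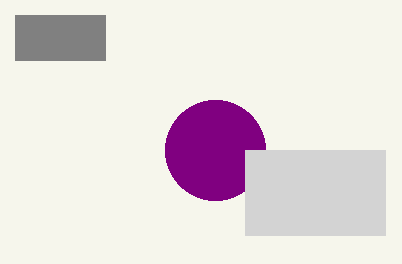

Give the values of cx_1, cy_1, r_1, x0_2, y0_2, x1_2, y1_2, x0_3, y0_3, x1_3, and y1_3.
cx_1 = 215; cy_1 = 150; r_1 = 50; x0_2 = 245; y0_2 = 150; x1_2 = 385; y1_2 = 235; x0_3 = 15; y0_3 = 15; x1_3 = 105; y1_3 = 60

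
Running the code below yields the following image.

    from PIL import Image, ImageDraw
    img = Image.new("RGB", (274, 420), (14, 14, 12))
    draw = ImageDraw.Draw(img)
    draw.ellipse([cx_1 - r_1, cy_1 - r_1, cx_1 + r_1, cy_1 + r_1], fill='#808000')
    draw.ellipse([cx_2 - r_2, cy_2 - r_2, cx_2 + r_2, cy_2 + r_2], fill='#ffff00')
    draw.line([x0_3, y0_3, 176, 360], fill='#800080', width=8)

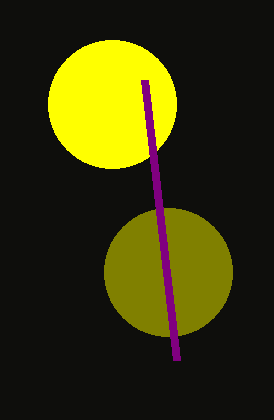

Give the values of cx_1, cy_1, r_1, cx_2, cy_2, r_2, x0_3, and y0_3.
cx_1 = 168, cy_1 = 272, r_1 = 64, cx_2 = 112, cy_2 = 104, r_2 = 64, x0_3 = 144, y0_3 = 80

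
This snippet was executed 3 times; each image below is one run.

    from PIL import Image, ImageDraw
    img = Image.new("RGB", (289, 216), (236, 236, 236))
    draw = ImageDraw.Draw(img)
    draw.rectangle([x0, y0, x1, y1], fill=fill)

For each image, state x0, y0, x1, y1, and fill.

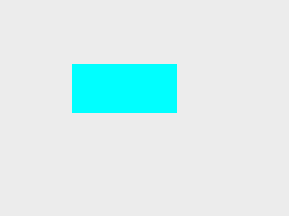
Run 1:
x0 = 72
y0 = 64
x1 = 176
y1 = 112
fill = 'cyan'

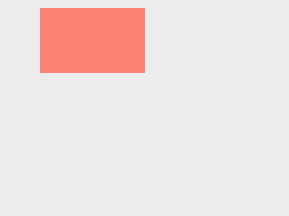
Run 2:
x0 = 40, y0 = 8, x1 = 144, y1 = 72, fill = 'salmon'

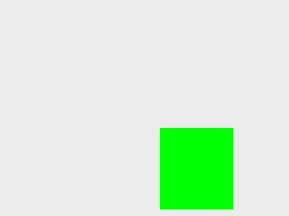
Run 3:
x0 = 160; y0 = 128; x1 = 232; y1 = 208; fill = 'lime'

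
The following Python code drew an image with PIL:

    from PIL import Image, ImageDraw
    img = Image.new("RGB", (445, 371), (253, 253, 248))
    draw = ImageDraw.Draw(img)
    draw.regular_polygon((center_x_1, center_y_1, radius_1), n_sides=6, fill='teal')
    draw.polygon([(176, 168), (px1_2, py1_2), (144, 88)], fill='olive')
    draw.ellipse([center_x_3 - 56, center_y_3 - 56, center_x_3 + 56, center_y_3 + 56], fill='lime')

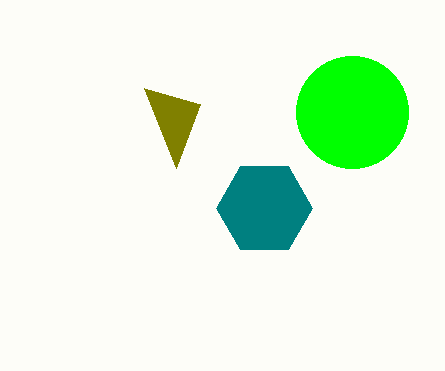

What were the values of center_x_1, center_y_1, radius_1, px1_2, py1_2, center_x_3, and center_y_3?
center_x_1 = 264; center_y_1 = 208; radius_1 = 48; px1_2 = 200; py1_2 = 104; center_x_3 = 352; center_y_3 = 112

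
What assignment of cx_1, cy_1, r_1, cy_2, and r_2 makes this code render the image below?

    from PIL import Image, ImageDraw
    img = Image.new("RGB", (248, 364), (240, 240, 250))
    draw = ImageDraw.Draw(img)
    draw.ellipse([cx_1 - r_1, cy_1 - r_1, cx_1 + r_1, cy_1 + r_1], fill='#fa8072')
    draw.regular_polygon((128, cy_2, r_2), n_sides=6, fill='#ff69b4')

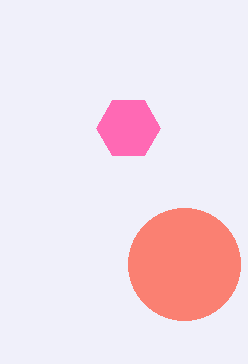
cx_1 = 184; cy_1 = 264; r_1 = 56; cy_2 = 128; r_2 = 32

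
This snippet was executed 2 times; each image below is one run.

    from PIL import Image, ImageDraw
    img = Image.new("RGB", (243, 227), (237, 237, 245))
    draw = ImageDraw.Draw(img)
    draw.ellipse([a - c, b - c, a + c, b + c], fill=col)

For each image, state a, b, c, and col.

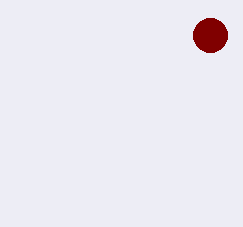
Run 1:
a = 210
b = 35
c = 17
col = 'maroon'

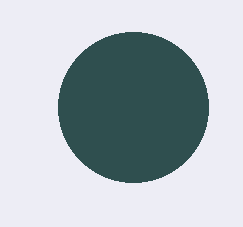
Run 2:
a = 133; b = 107; c = 75; col = 'darkslategray'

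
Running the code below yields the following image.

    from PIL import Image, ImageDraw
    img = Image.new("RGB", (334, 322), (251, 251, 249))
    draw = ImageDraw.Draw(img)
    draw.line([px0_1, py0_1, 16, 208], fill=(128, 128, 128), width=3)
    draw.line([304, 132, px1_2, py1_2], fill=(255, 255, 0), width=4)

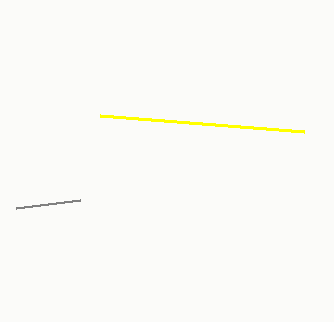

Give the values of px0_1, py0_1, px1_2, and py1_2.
px0_1 = 80
py0_1 = 200
px1_2 = 100
py1_2 = 116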